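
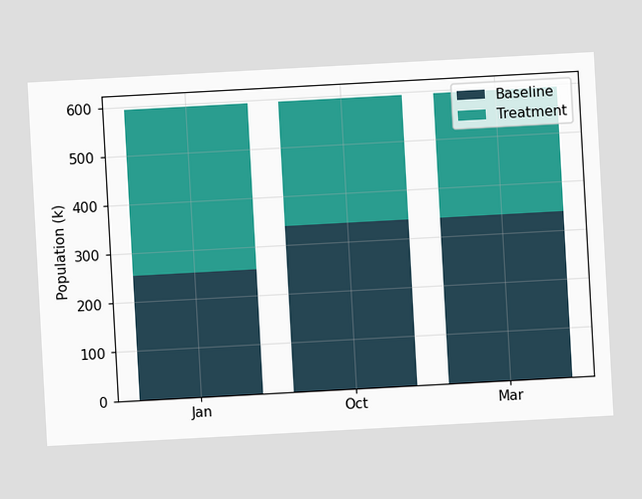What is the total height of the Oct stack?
The chart is tilted about 3° counter-clockwise. The Oct stack's top reaches 595k on the y-axis.

595k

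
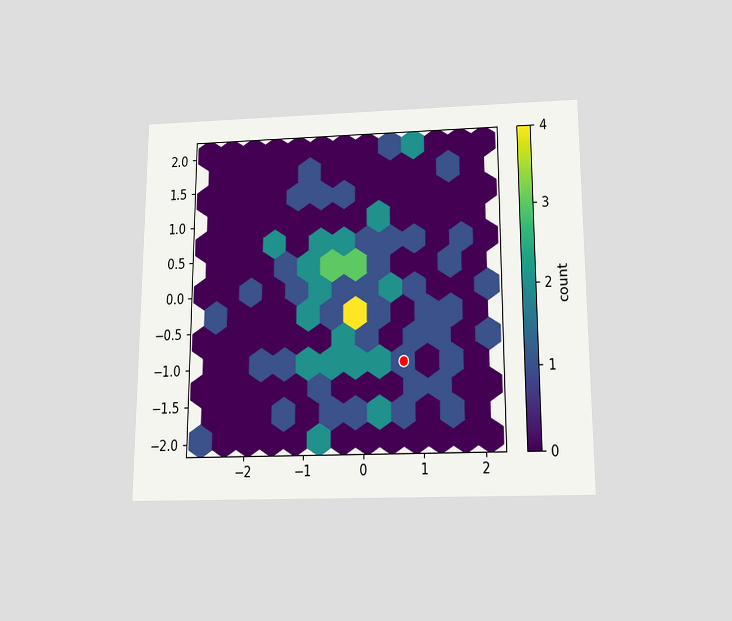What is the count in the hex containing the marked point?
1

The chart is viewed slightly from below. The marked hex reads 1 on the colorbar.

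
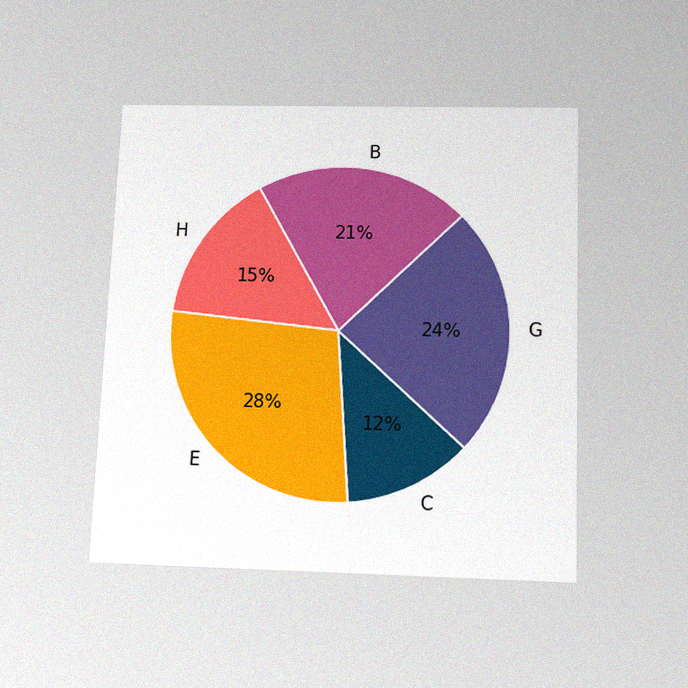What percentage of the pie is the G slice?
24%

The chart is tilted about 2° clockwise and viewed slightly from below, with some photo noise. The G slice takes up 24% of the pie.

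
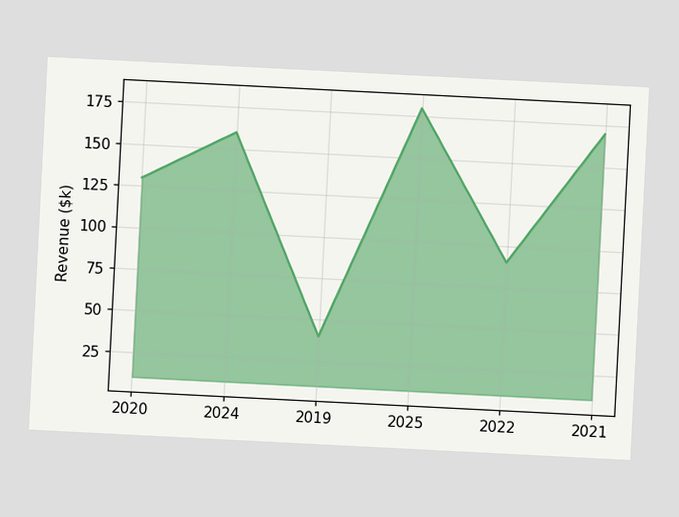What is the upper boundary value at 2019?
The chart is tilted about 3° clockwise. At 2019 the upper boundary is at $40k.

$40k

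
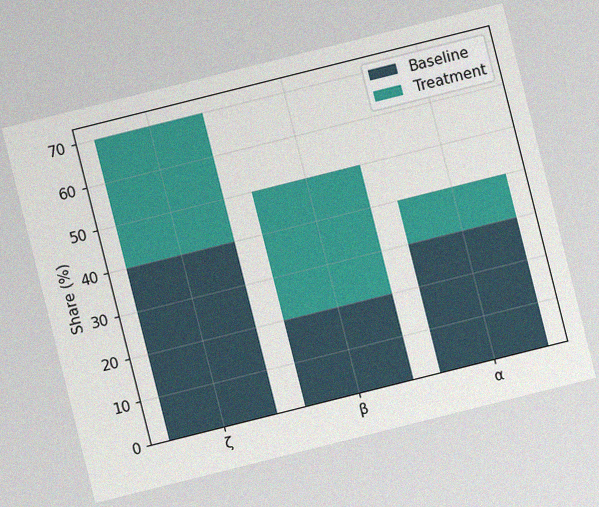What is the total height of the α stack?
The chart is tilted about 14° counter-clockwise, with some photo noise. The α stack's top reaches 40% on the y-axis.

40%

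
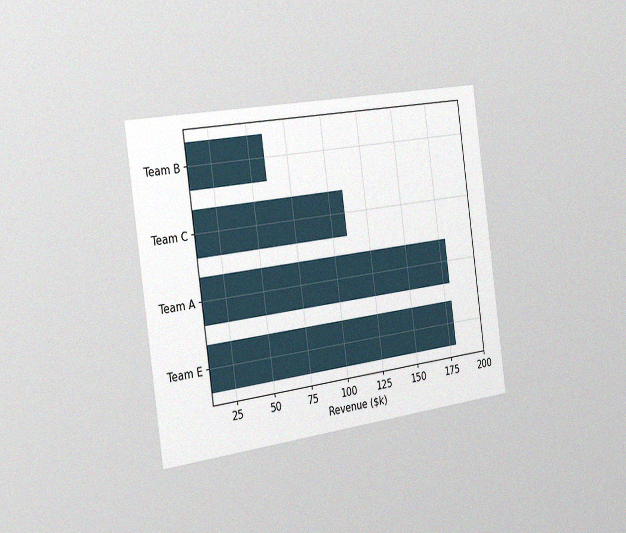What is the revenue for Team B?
The chart is tilted about 8° counter-clockwise and viewed slightly from the left, with some photo noise. Reading along the chart's x-axis, the Team B bar reaches $60k.

$60k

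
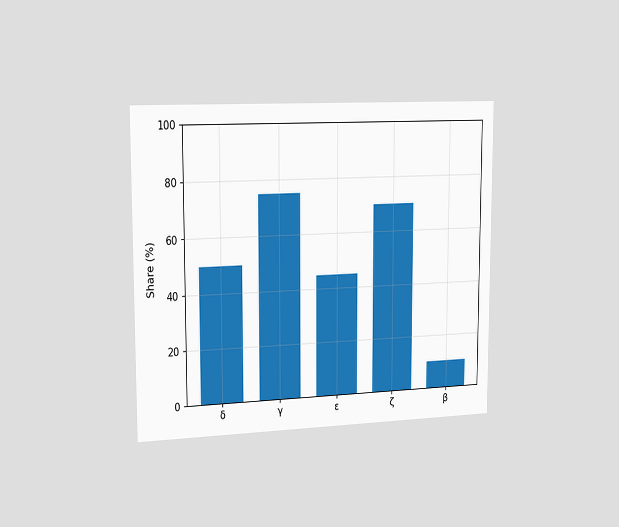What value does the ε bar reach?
The chart is viewed slightly from the left. Reading along the chart's y-axis, the ε bar reaches 45%.

45%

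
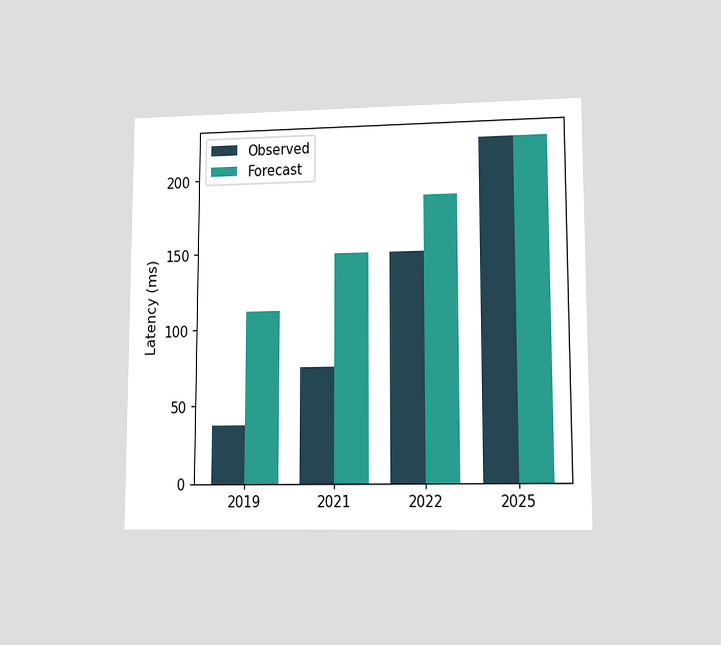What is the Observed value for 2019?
The chart is viewed at a slight angle. The Observed bar at 2019 reaches 37ms on the y-axis.

37ms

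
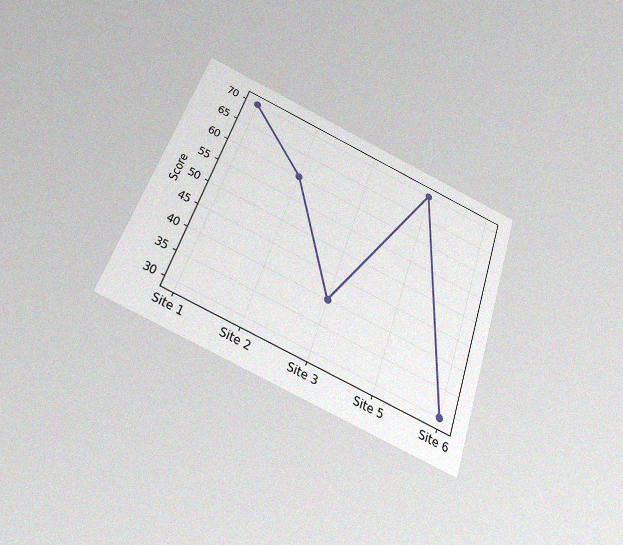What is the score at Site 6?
The chart is tilted about 19° clockwise and viewed slightly from below, with some photo noise. At Site 6, the line is at 30.

30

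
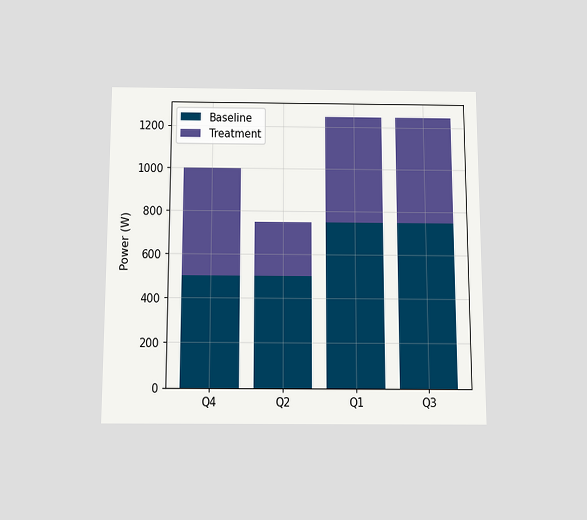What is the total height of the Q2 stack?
The chart is viewed slightly from below. The Q2 stack's top reaches 750W on the y-axis.

750W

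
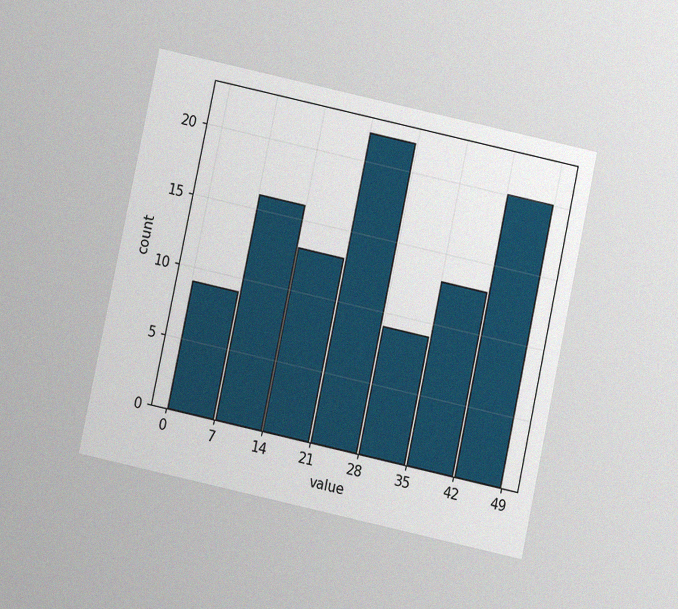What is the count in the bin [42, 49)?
The chart is tilted about 12° clockwise and viewed slightly from below, with some photo noise. The [42, 49) bin has height 20.

20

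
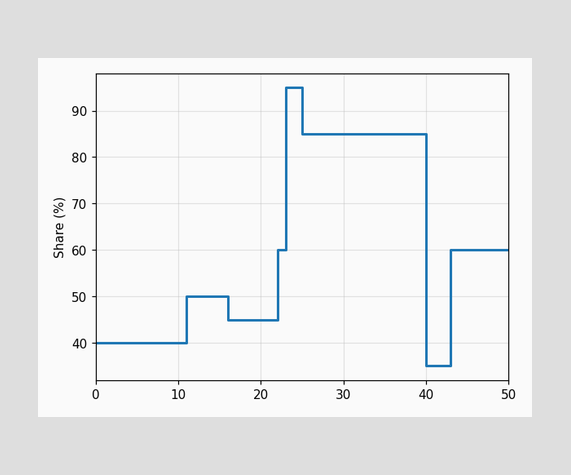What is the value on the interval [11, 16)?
On [11, 16) the step sits at 50%.

50%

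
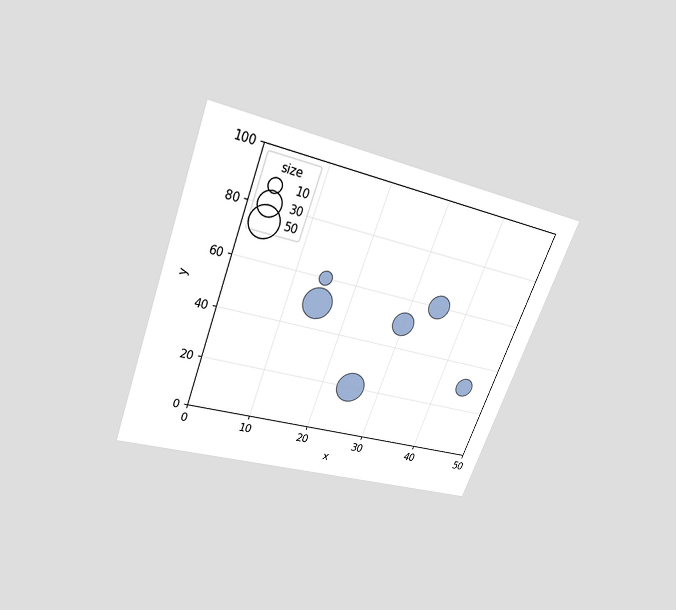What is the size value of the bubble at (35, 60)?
30

The chart is tilted about 21° clockwise and viewed slightly from above. Matching the bubble at (35, 60) against the size legend gives 30.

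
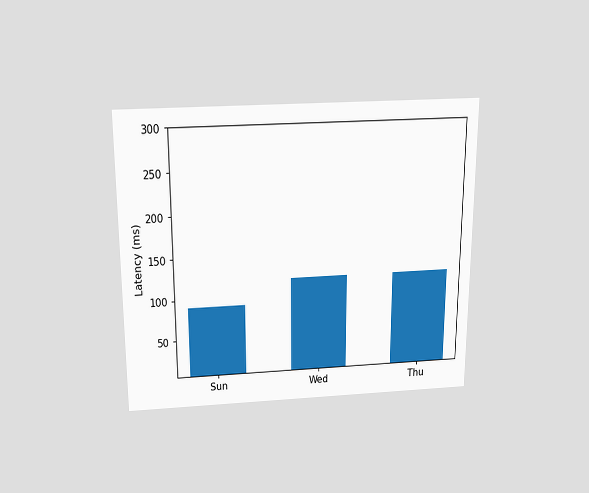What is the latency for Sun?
The chart is viewed slightly from above. Reading along the chart's y-axis, the Sun bar reaches 90ms.

90ms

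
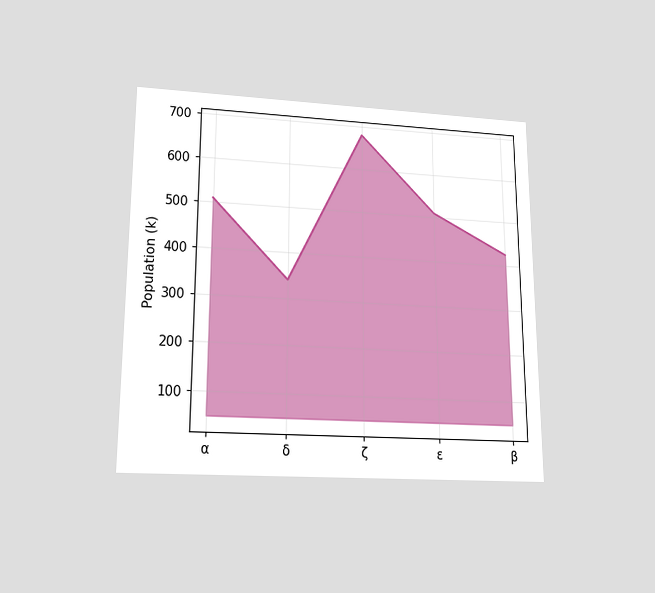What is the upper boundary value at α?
510k

The chart is viewed slightly from below. At α the upper boundary is at 510k.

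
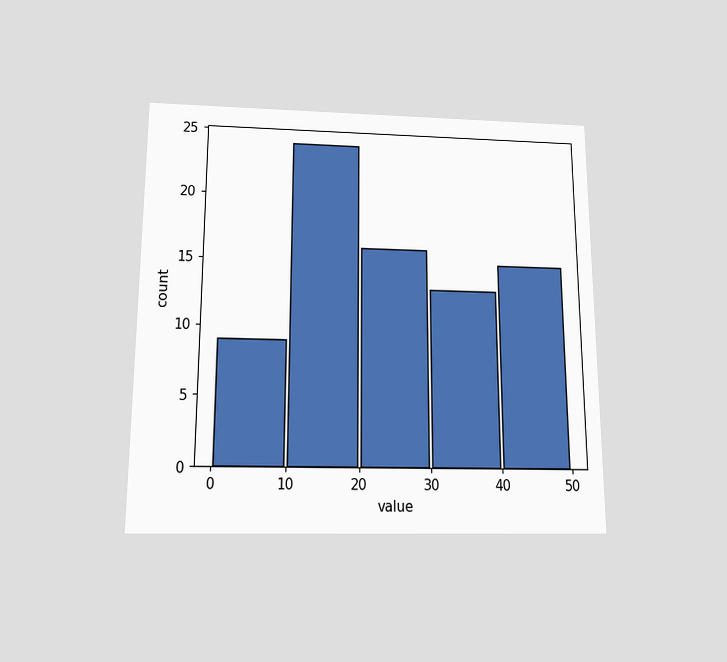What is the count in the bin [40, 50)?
The chart is viewed slightly from below. The [40, 50) bin has height 15.

15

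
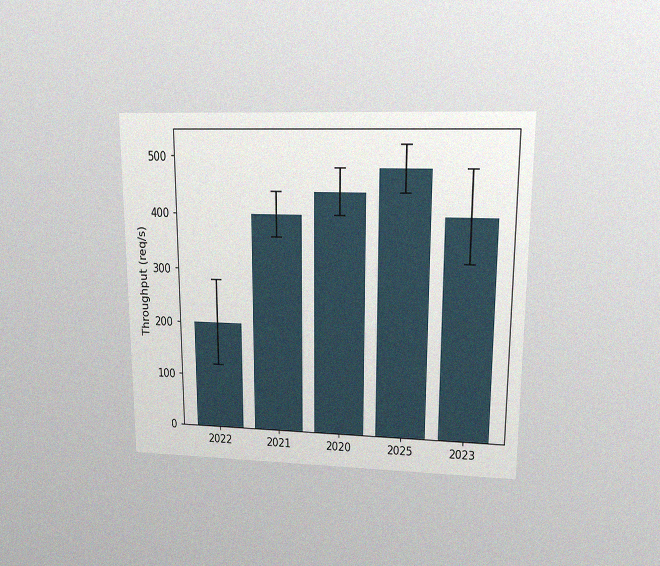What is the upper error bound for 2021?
The chart is viewed at a slight angle, with some photo noise. The 2021 bar's upper whisker reaches 440req/s.

440req/s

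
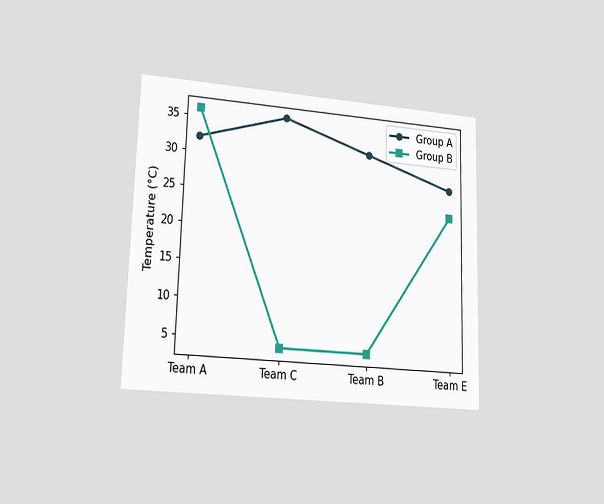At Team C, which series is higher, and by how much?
Group A, by 32°C

The chart is viewed at a slight angle. At Team C, Group A sits above the other line by 32°C.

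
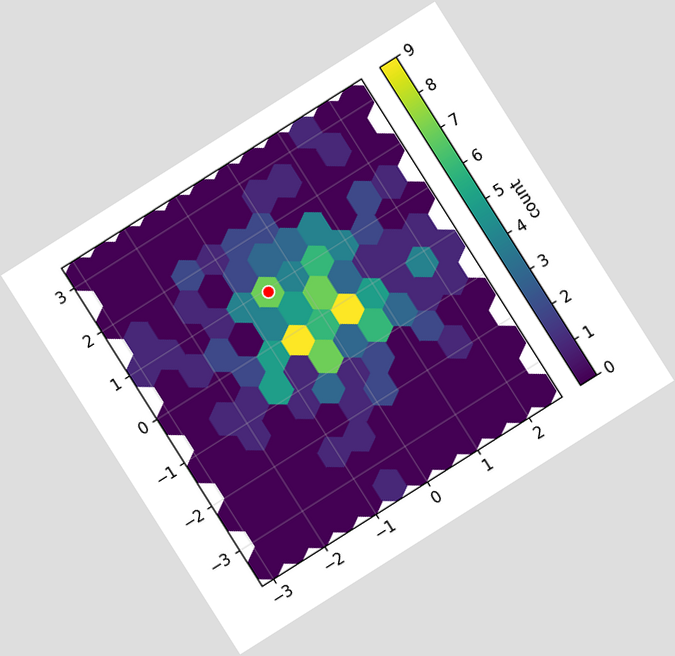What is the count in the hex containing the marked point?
The chart is tilted about 32° counter-clockwise. The marked hex reads 7 on the colorbar.

7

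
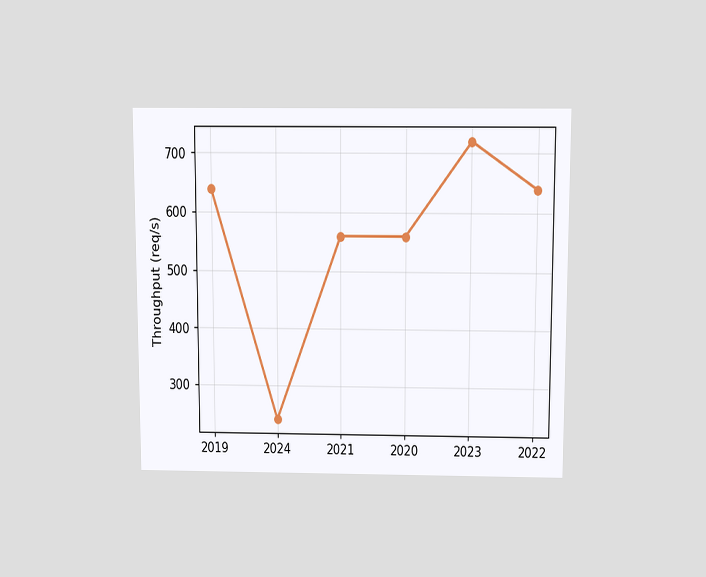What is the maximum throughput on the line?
720req/s

The chart is viewed slightly from above. The highest point is at 2023, and reading across to the y-axis gives 720req/s.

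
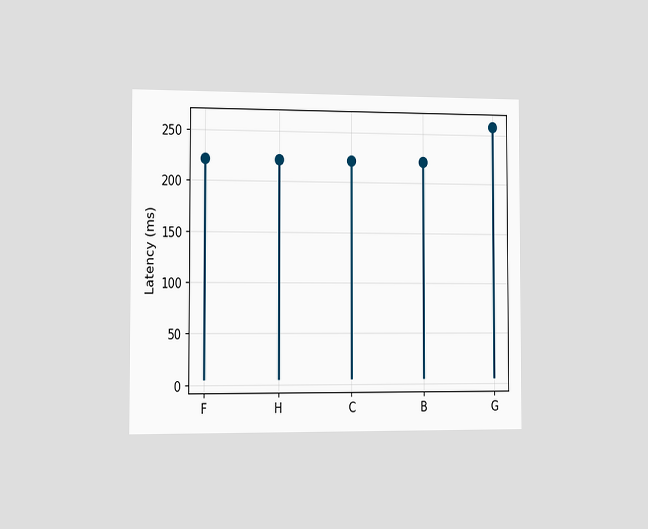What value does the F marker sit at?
222ms

The chart is viewed slightly from the left. The F marker sits at 222ms.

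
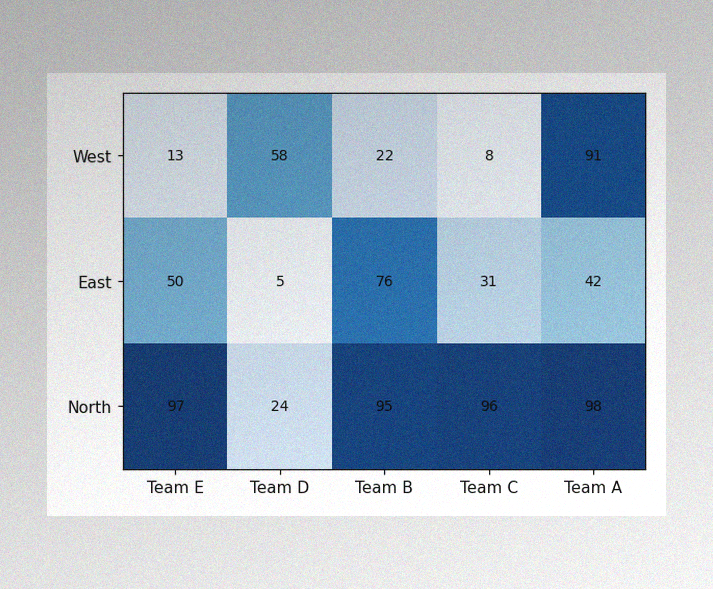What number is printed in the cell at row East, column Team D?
5

The image has some photo noise and uneven lighting. The (East, Team D) cell reads 5.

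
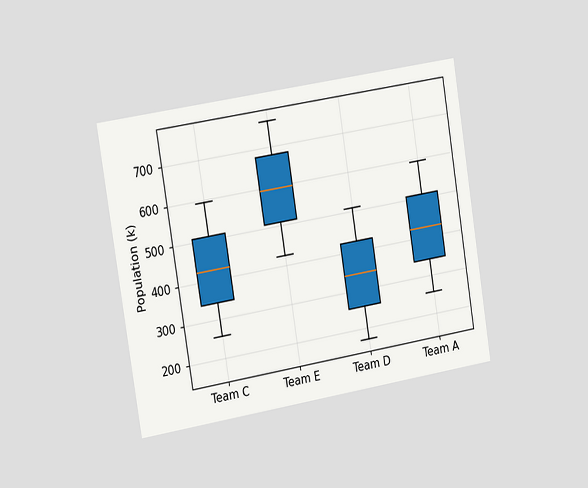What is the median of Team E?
595k

The chart is tilted about 9° counter-clockwise and viewed slightly from the left. The median line in the Team E box sits at 595k.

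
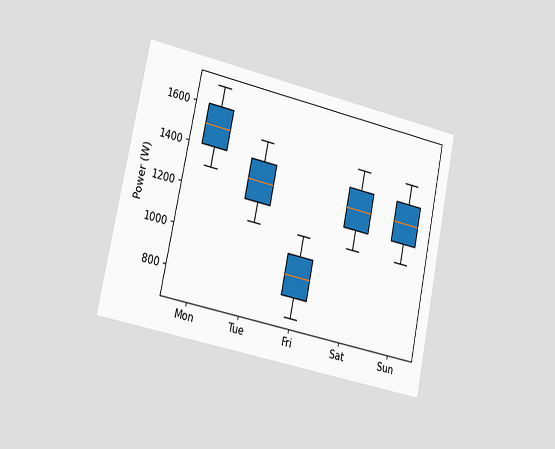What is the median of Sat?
The chart is tilted about 12° clockwise and viewed slightly from the left. The median line in the Sat box sits at 1300W.

1300W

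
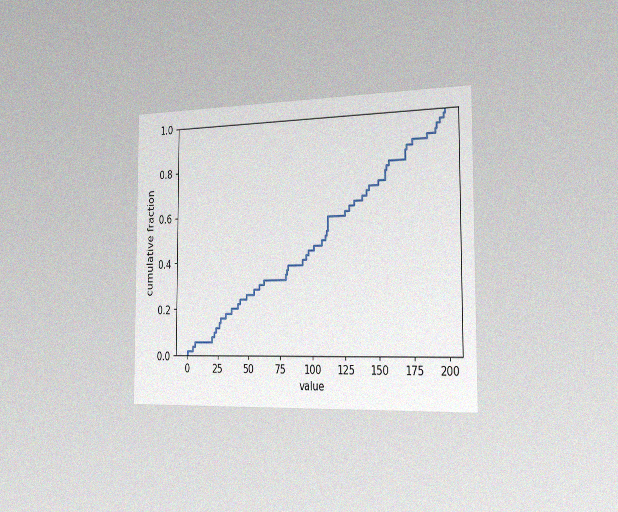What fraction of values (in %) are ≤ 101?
46%

The chart is viewed slightly from the right, with some photo noise. At x=101 the ECDF step is at 46%.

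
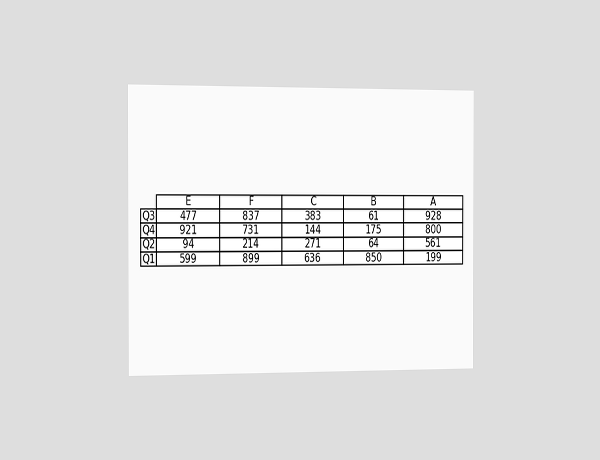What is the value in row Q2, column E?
94

The chart is viewed slightly from the left. The (Q2, E) cell reads 94.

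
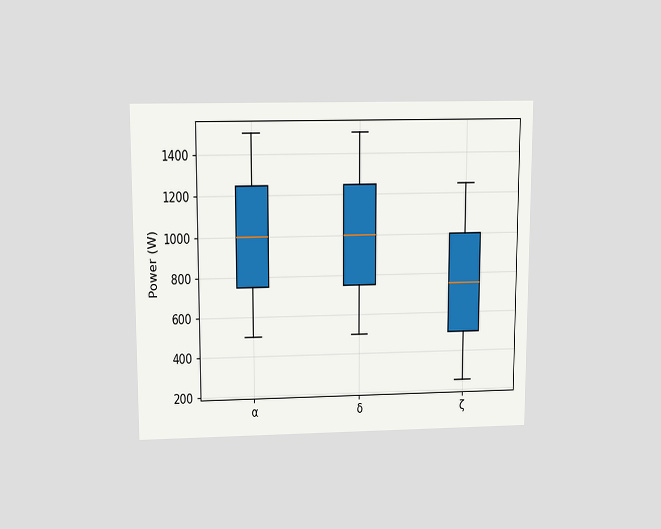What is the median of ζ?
The chart is viewed slightly from above. The median line in the ζ box sits at 750W.

750W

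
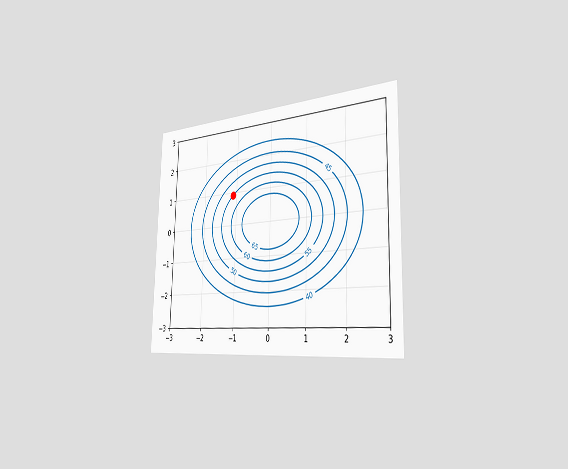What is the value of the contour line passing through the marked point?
55

The chart is viewed slightly from the right. The marked point sits on the contour labelled 55.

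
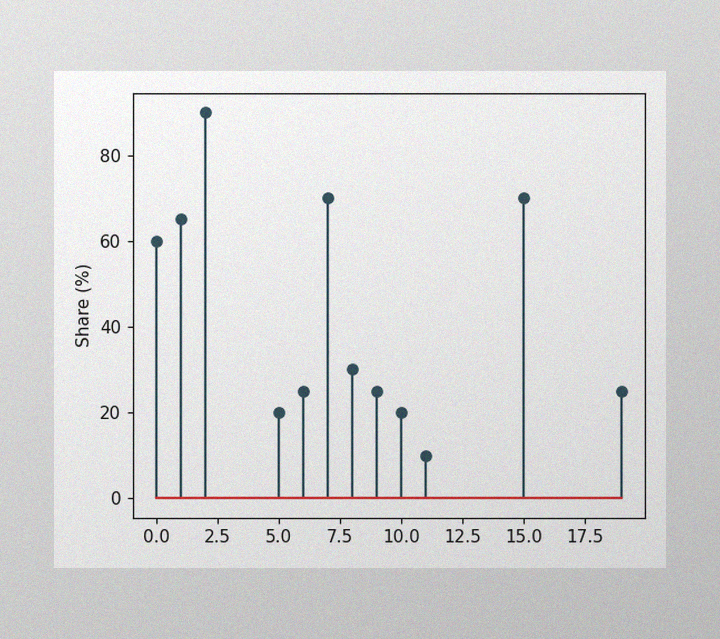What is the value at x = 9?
The image has some photo noise and uneven lighting. The stem at x=9 reaches 25%.

25%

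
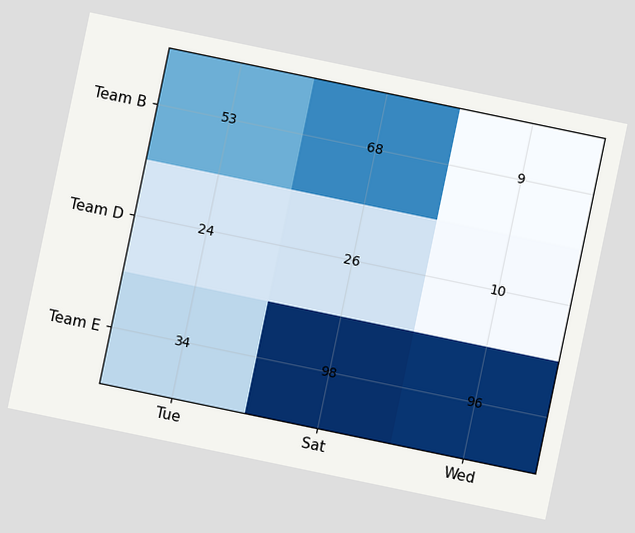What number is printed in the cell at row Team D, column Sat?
26

The chart is tilted about 12° clockwise. The (Team D, Sat) cell reads 26.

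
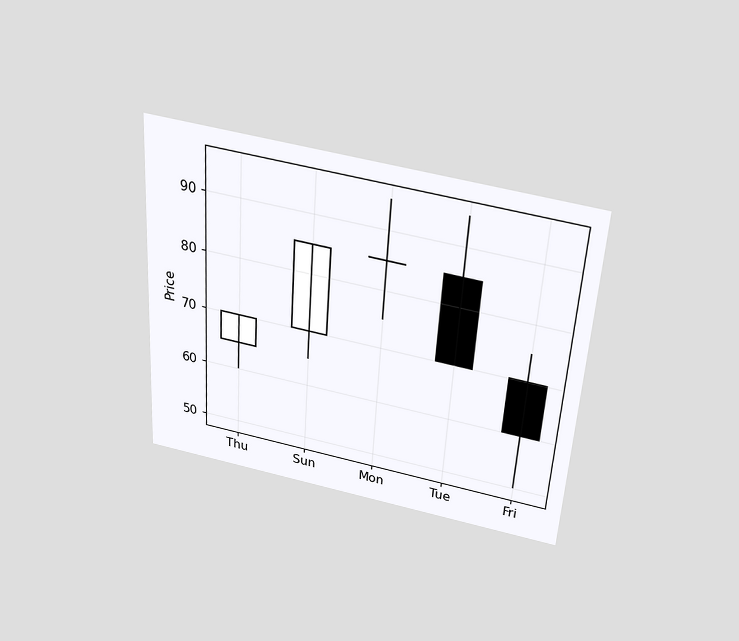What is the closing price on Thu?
70

The chart is tilted about 4° clockwise and viewed slightly from above. The Thu candle closes at 70.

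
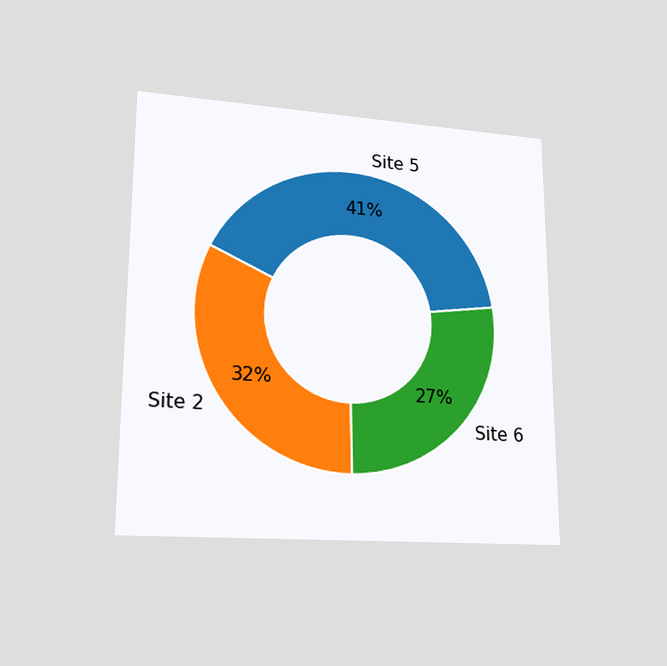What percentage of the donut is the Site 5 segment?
41%

The chart is viewed at a slight angle. The Site 5 segment takes up 41% of the ring.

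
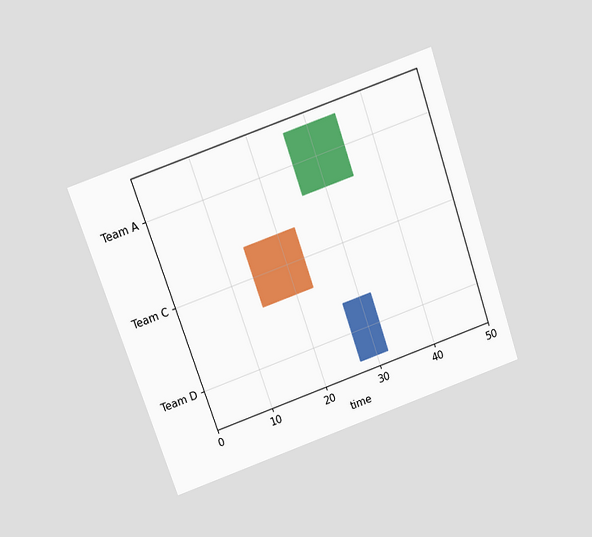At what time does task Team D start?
The chart is tilted about 19° counter-clockwise and viewed slightly from above. The Team D bar begins at t=27.

27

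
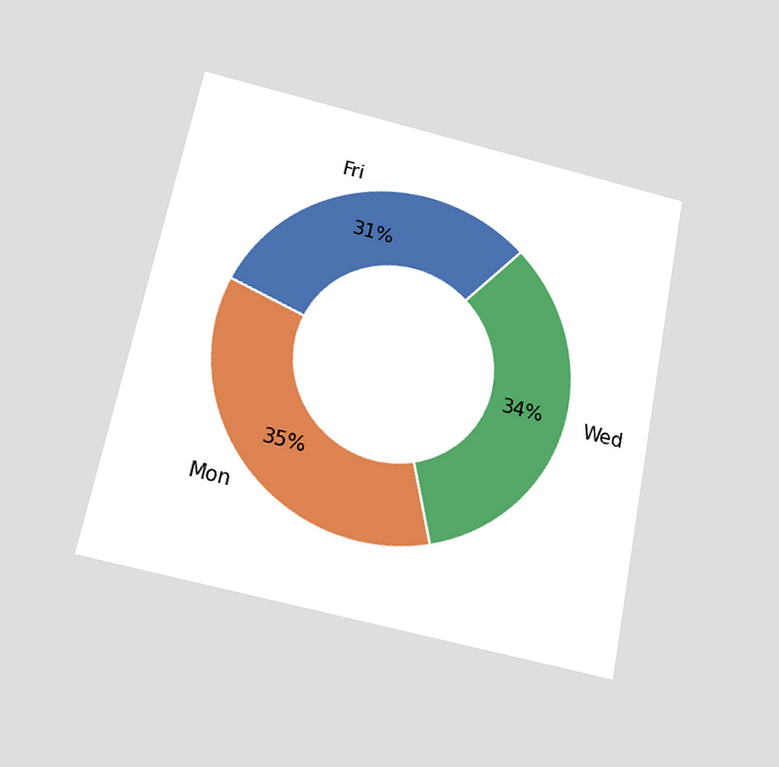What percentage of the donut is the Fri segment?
31%

The chart is tilted about 11° clockwise and viewed slightly from below. The Fri segment takes up 31% of the ring.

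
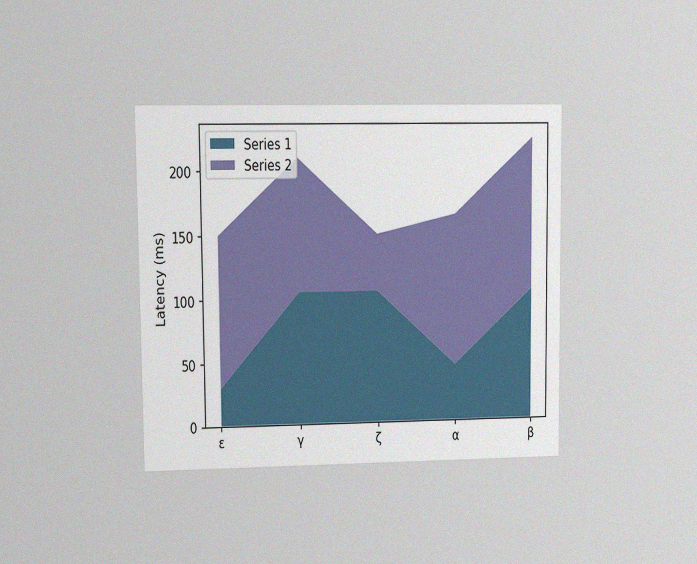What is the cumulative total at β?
The chart is viewed at a slight angle, with some photo noise. The stacked total at β reaches 225ms.

225ms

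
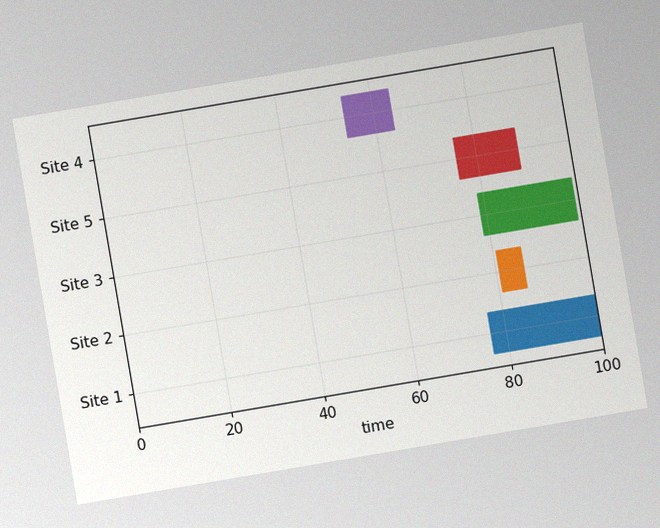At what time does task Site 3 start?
The chart is tilted about 10° counter-clockwise, with some photo noise. The Site 3 bar begins at t=79.

79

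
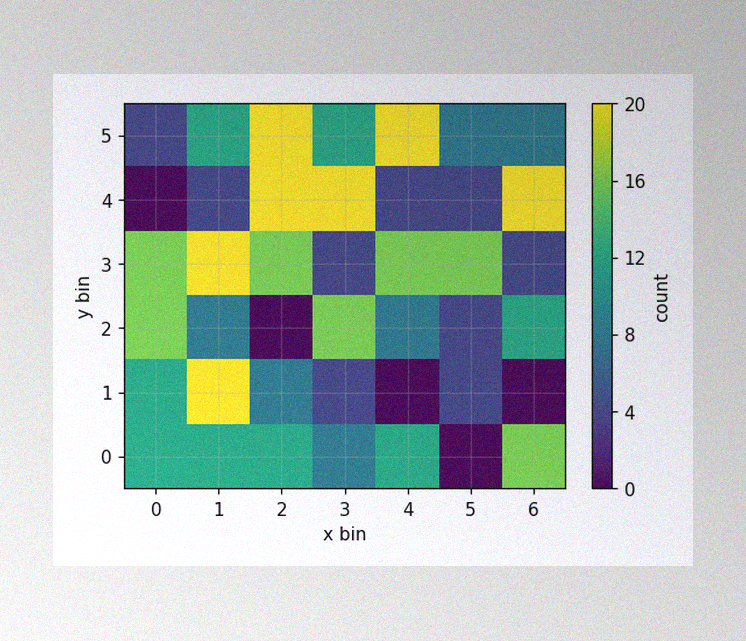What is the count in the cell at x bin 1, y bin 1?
The image has some photo noise and uneven lighting. Matching the cell (1, 1) against the colorbar gives 20.

20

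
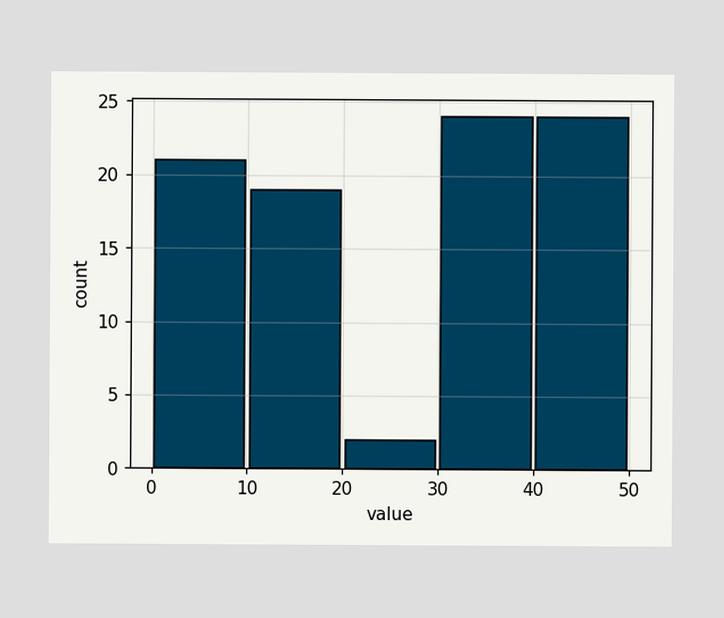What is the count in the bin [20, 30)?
2

The [20, 30) bin has height 2.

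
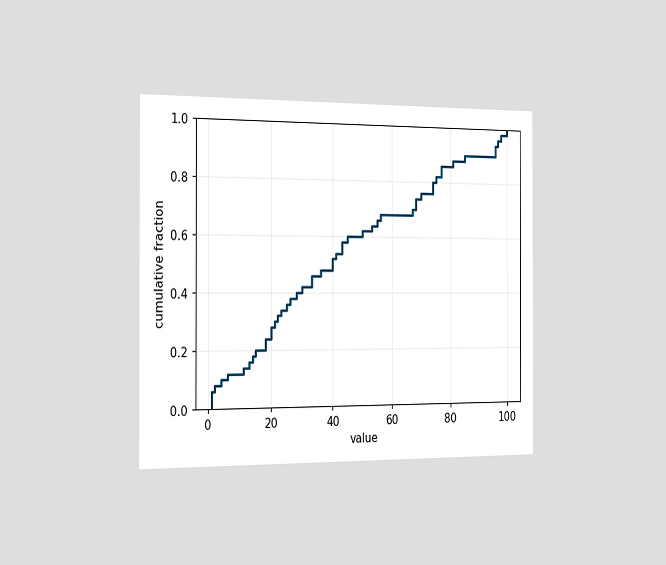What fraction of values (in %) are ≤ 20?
28%

The chart is viewed slightly from the left. At x=20 the ECDF step is at 28%.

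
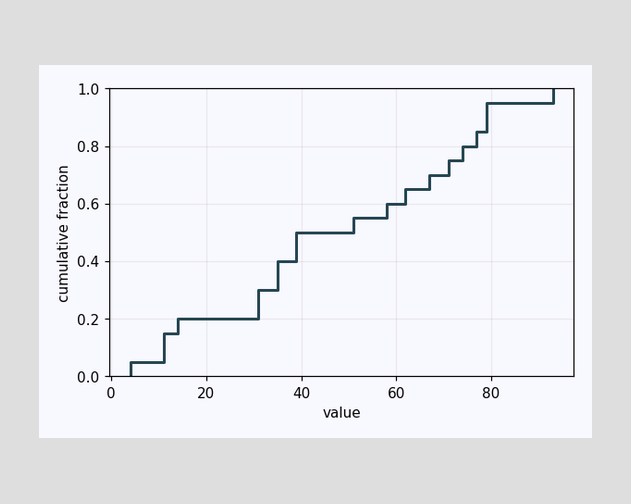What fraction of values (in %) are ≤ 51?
At x=51 the ECDF step is at 55%.

55%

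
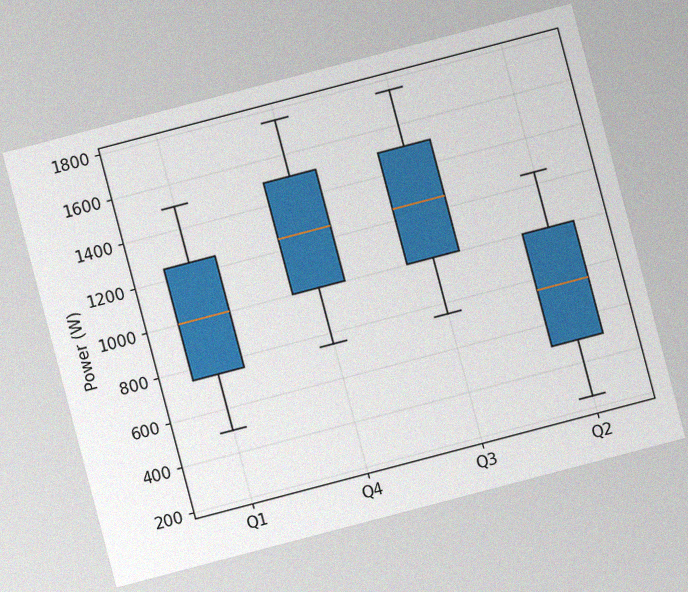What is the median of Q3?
The chart is tilted about 15° counter-clockwise, with some photo noise. The median line in the Q3 box sits at 1250W.

1250W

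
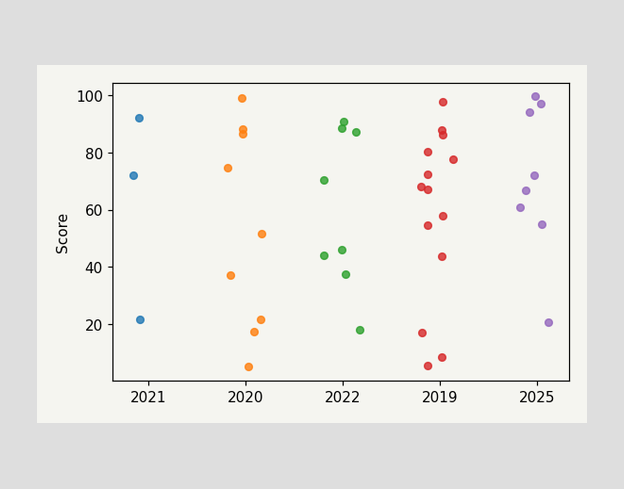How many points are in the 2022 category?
8

Counting the markers in the 2022 column gives 8.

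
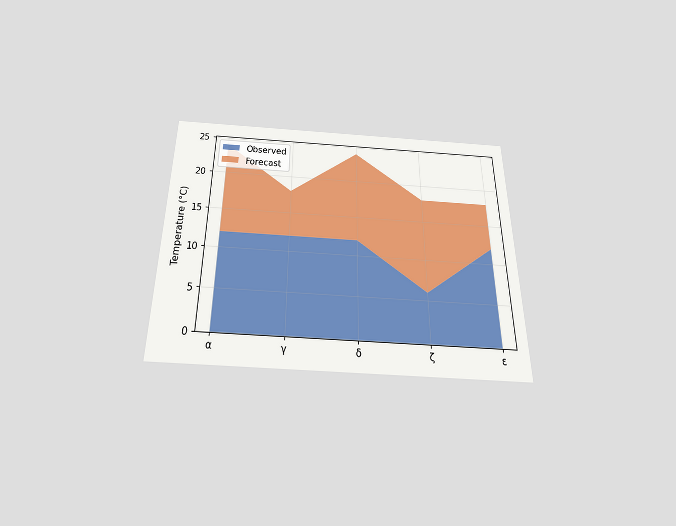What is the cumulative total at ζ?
The chart is viewed slightly from below. The stacked total at ζ reaches 18°C.

18°C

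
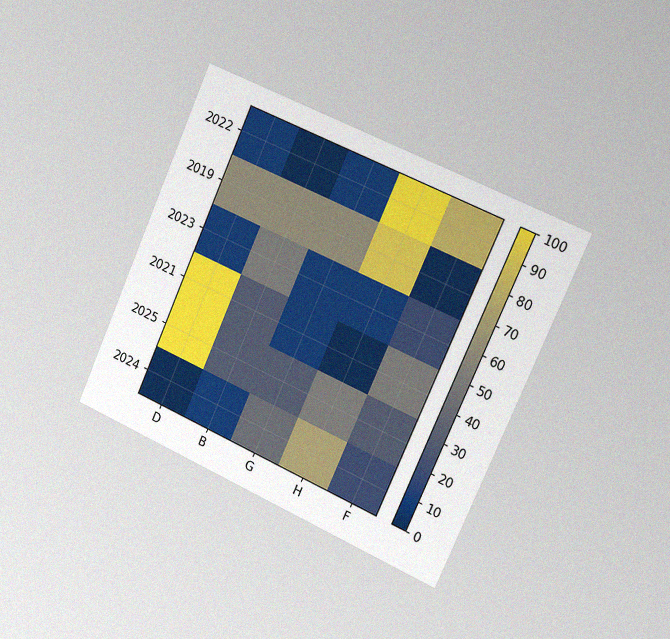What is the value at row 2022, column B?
The chart is tilted about 24° clockwise and viewed slightly from the right, with some photo noise. Matching cell (2022, B) against the colorbar gives 0.

0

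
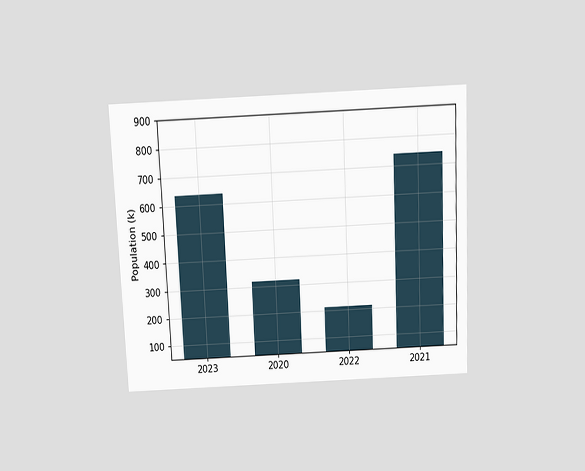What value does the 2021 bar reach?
742k

The chart is tilted about 3° counter-clockwise and viewed slightly from above. Reading along the chart's y-axis, the 2021 bar reaches 742k.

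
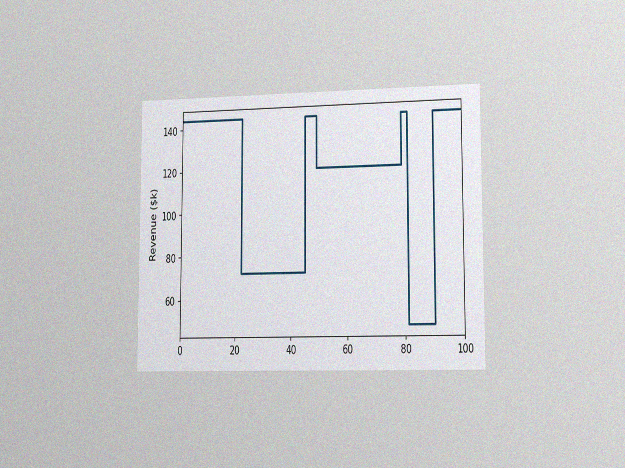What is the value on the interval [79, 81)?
The chart is viewed slightly from the right, with some photo noise. On [79, 81) the step sits at $144k.

$144k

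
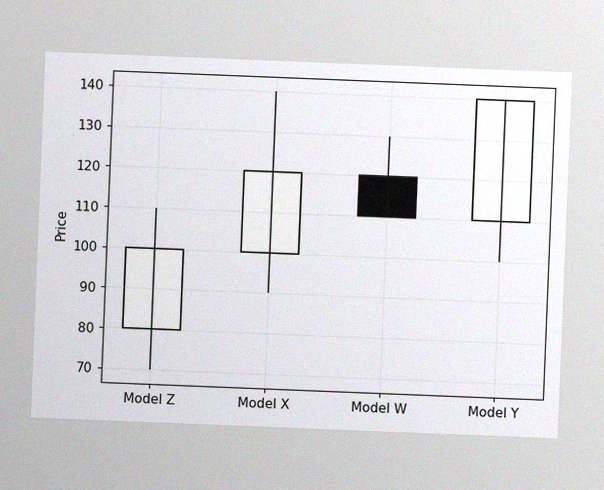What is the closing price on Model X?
The chart is tilted about 2° clockwise, with some photo noise. The Model X candle closes at 120.

120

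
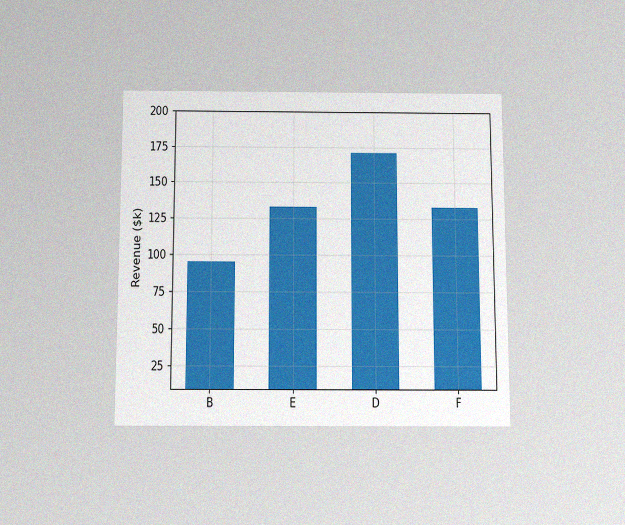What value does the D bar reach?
$171k

The chart is viewed slightly from below, with some photo noise. Reading along the chart's y-axis, the D bar reaches $171k.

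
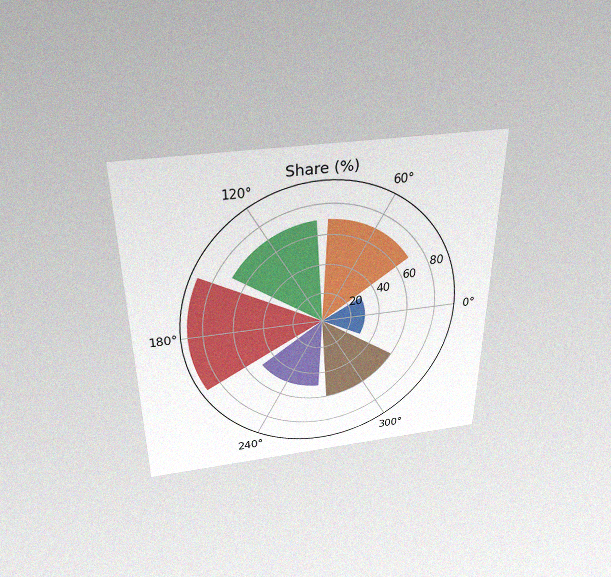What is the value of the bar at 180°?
90%

The chart is viewed slightly from above, with some photo noise. The bar at 180° reaches 90% on the radial axis.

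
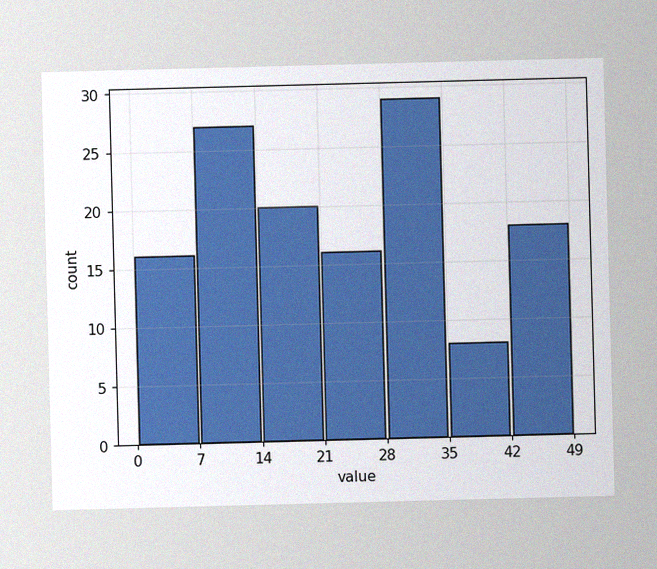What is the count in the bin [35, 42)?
The image has some photo noise and uneven lighting. The [35, 42) bin has height 8.

8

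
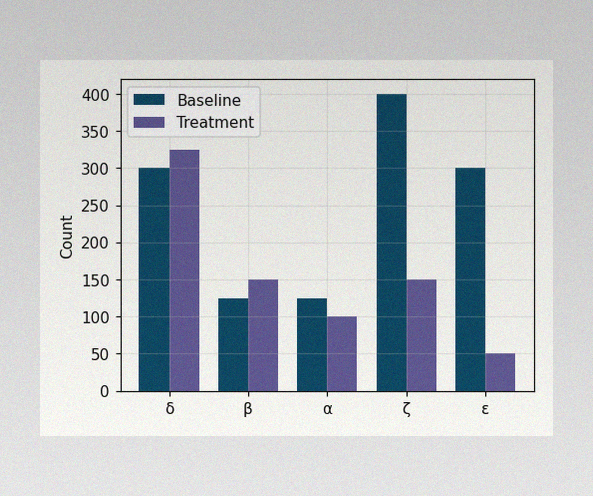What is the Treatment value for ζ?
The image has some photo noise and uneven lighting. The Treatment bar at ζ reaches 150 on the y-axis.

150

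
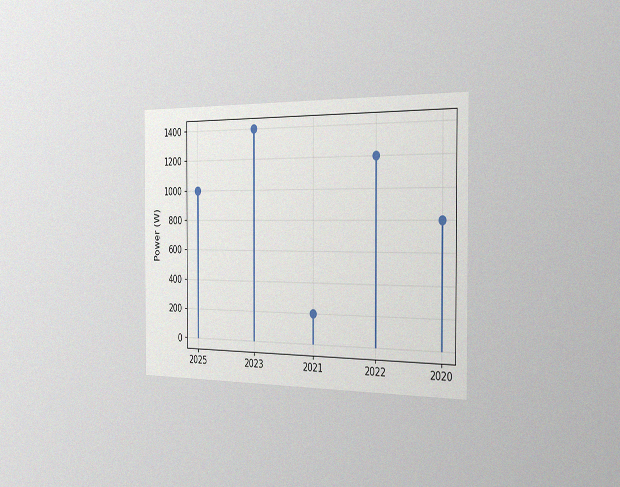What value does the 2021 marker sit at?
The chart is viewed slightly from the right, with some photo noise. The 2021 marker sits at 200W.

200W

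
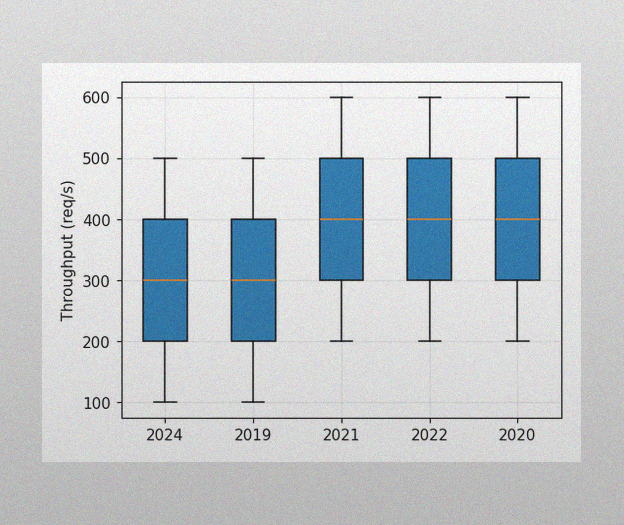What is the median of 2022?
400req/s

The image has some photo noise and uneven lighting. The median line in the 2022 box sits at 400req/s.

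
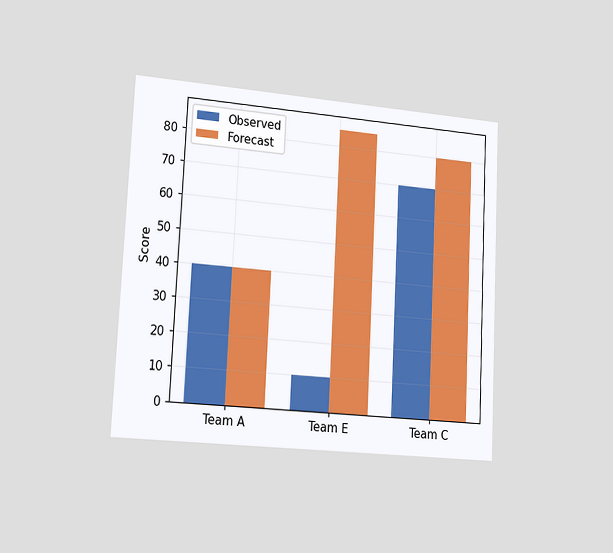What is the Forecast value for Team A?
The chart is tilted about 3° clockwise and viewed slightly from the left. The Forecast bar at Team A reaches 40 on the y-axis.

40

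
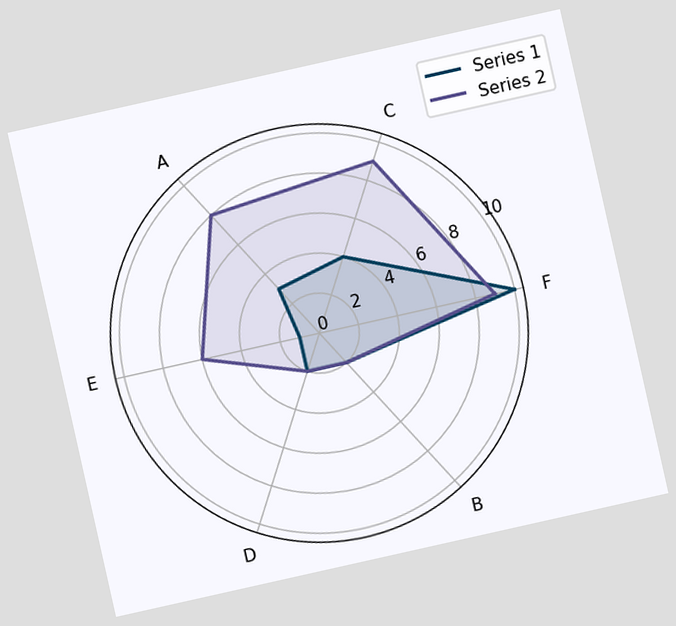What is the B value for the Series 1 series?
The chart is tilted about 13° counter-clockwise. On the B axis, Series 1 reaches 2.

2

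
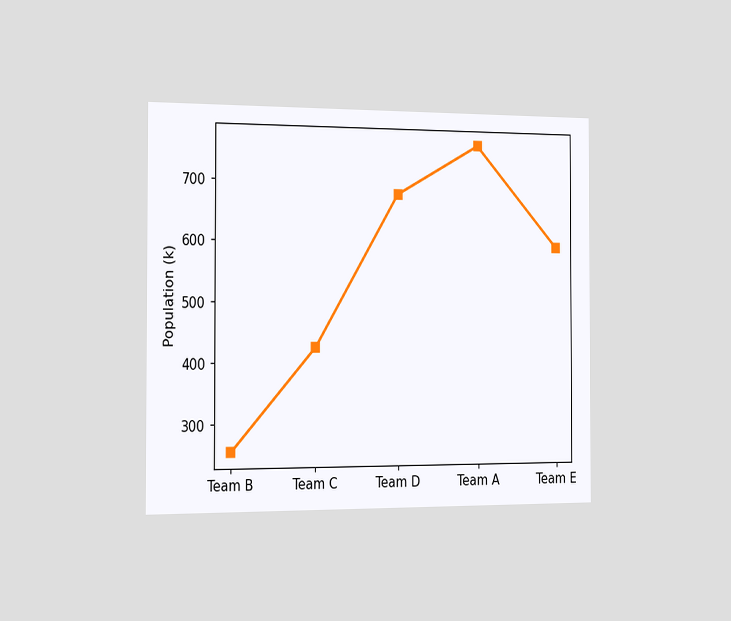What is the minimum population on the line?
The chart is viewed slightly from the left. The lowest point is at Team B, and reading across to the y-axis gives 255k.

255k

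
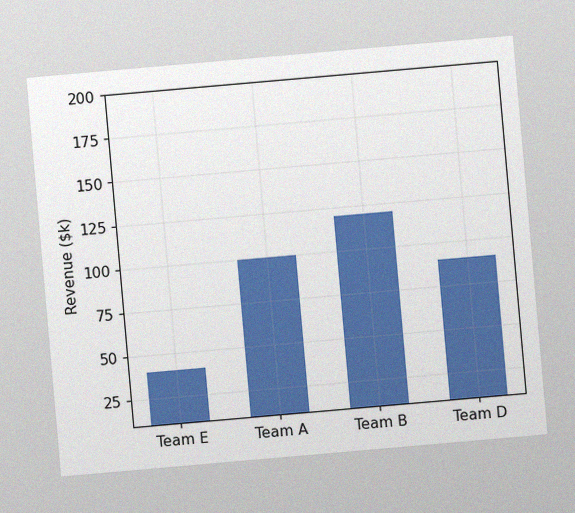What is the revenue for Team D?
The chart is tilted about 5° counter-clockwise, with some photo noise. Reading along the chart's y-axis, the Team D bar reaches $90k.

$90k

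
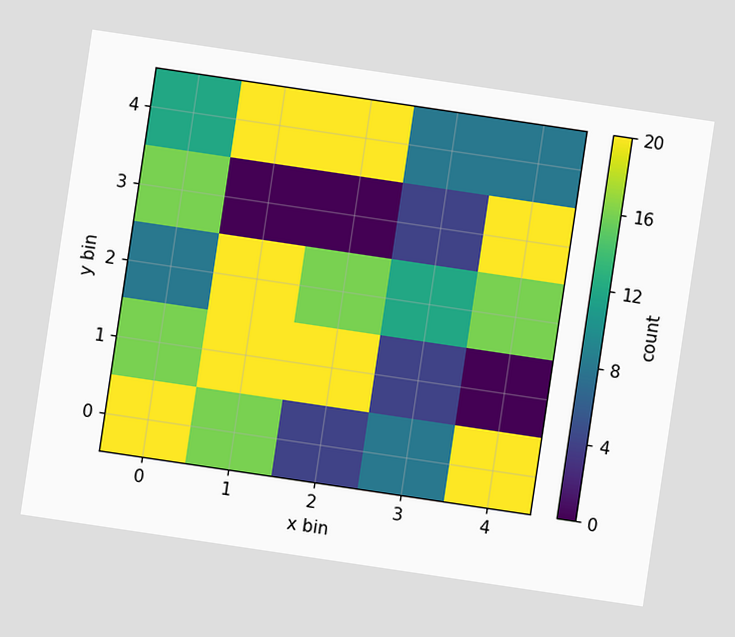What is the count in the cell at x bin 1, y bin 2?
20

The chart is tilted about 8° clockwise. Matching the cell (1, 2) against the colorbar gives 20.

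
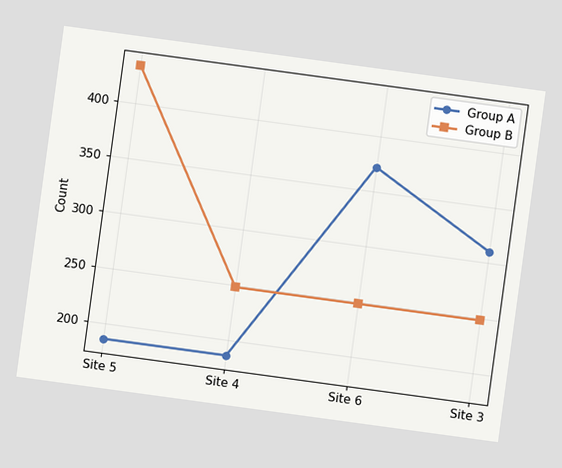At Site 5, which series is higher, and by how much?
The chart is tilted about 8° clockwise. At Site 5, Group B sits above the other line by 248.

Group B, by 248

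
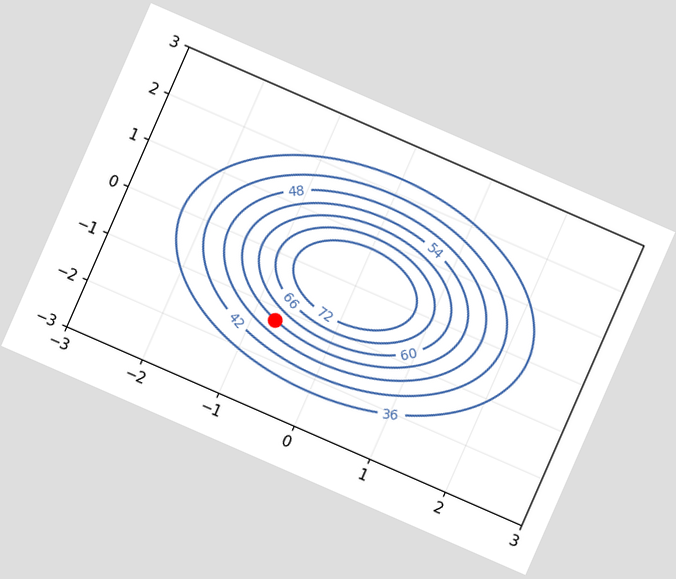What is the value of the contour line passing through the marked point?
The chart is tilted about 24° clockwise. The marked point sits on the contour labelled 54.

54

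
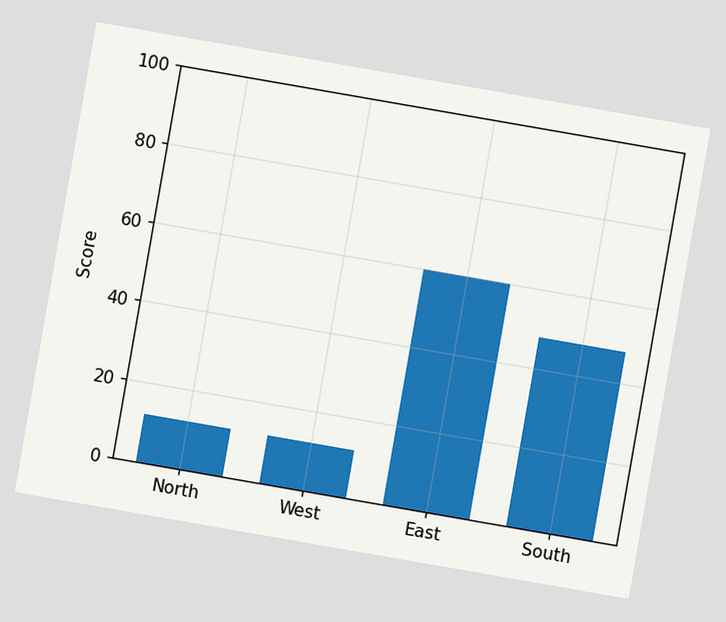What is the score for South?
The chart is tilted about 10° clockwise. Reading along the chart's y-axis, the South bar reaches 48.

48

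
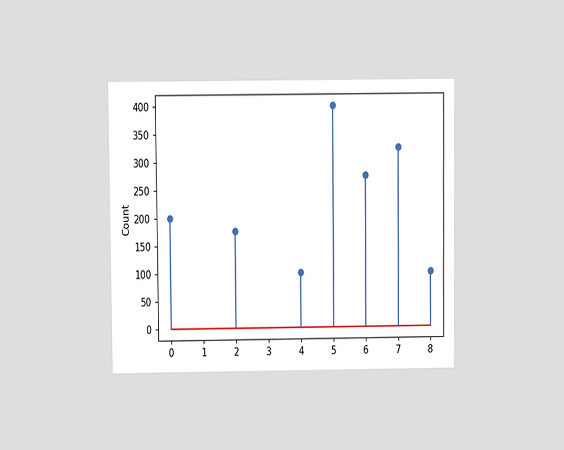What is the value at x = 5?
400

The chart is viewed at a slight angle. The stem at x=5 reaches 400.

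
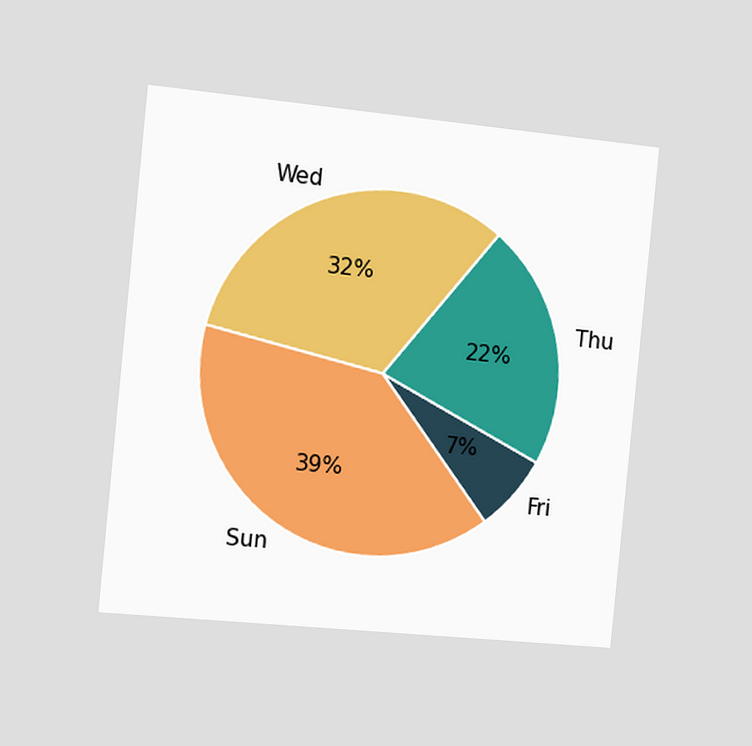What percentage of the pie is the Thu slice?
22%

The chart is tilted about 6° clockwise and viewed slightly from the left. The Thu slice takes up 22% of the pie.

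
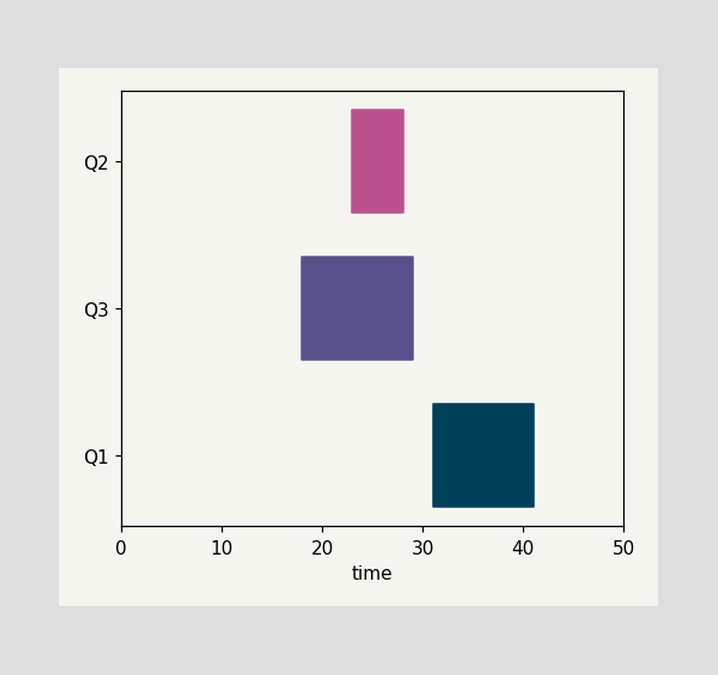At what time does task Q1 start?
The Q1 bar begins at t=31.

31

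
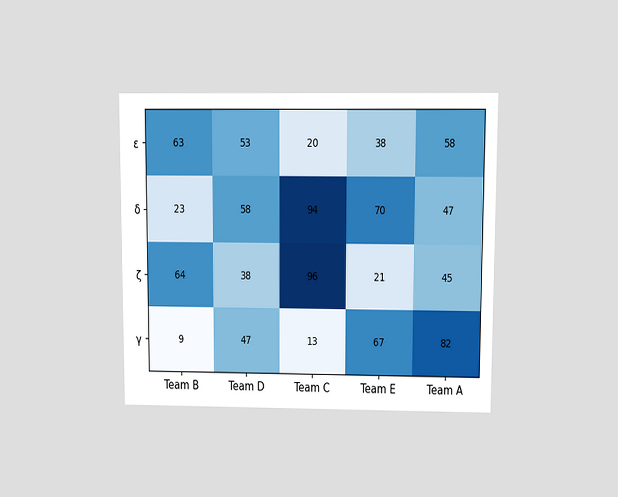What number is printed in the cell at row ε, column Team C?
The chart is viewed at a slight angle. The (ε, Team C) cell reads 20.

20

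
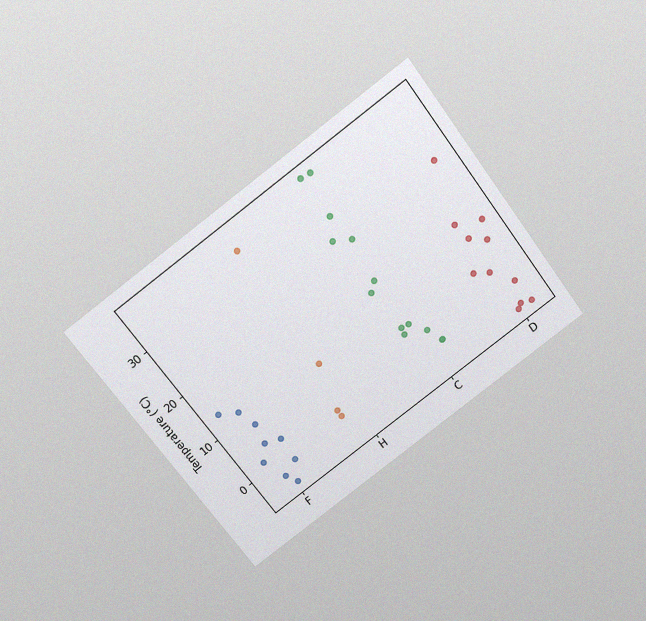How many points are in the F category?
9

The chart is tilted about 37° counter-clockwise and viewed slightly from above, with some photo noise. Counting the markers in the F column gives 9.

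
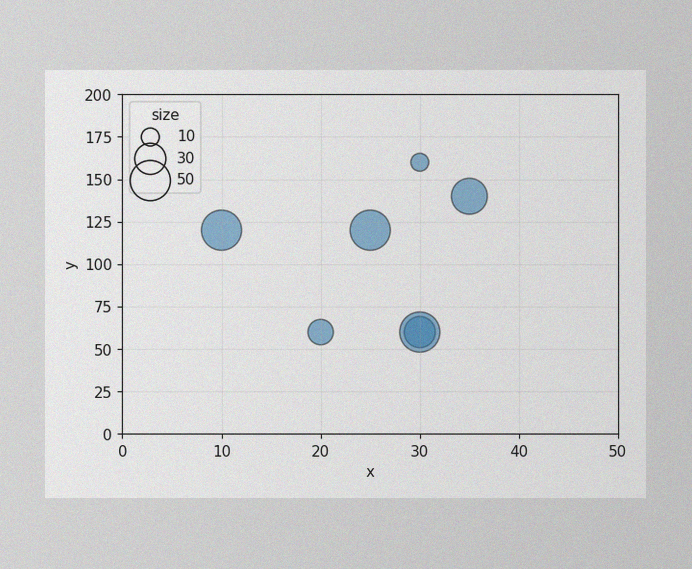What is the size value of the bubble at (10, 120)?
50

The image has some photo noise and uneven lighting. Matching the bubble at (10, 120) against the size legend gives 50.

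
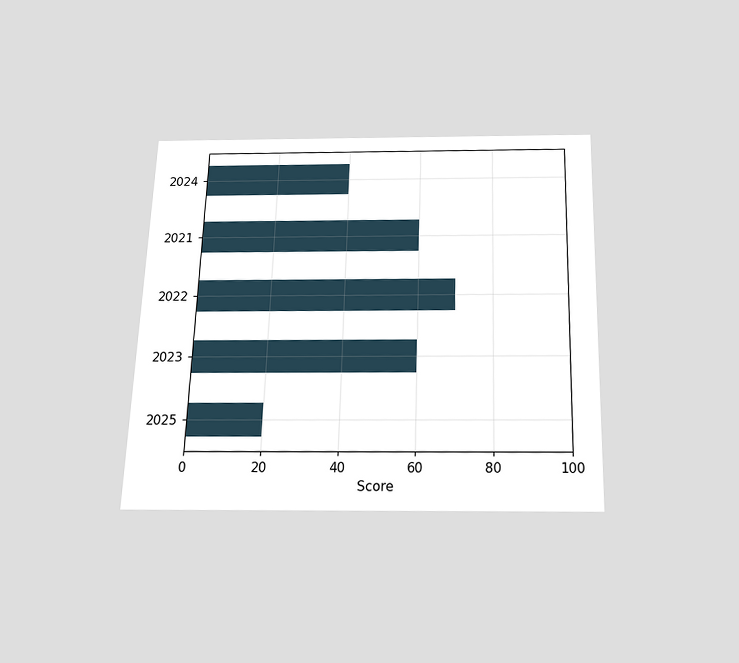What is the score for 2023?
The chart is viewed slightly from below. Reading along the chart's x-axis, the 2023 bar reaches 60.

60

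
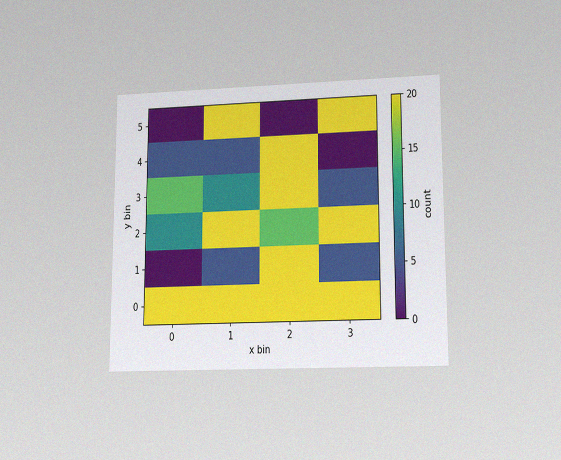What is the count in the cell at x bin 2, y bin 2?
The chart is viewed at a slight angle, with some photo noise. Matching the cell (2, 2) against the colorbar gives 15.

15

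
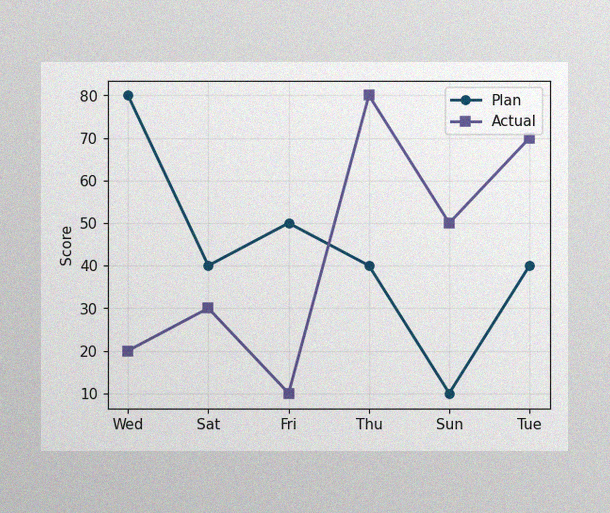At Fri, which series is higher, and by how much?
The image has some photo noise and uneven lighting. At Fri, Plan sits above the other line by 40.

Plan, by 40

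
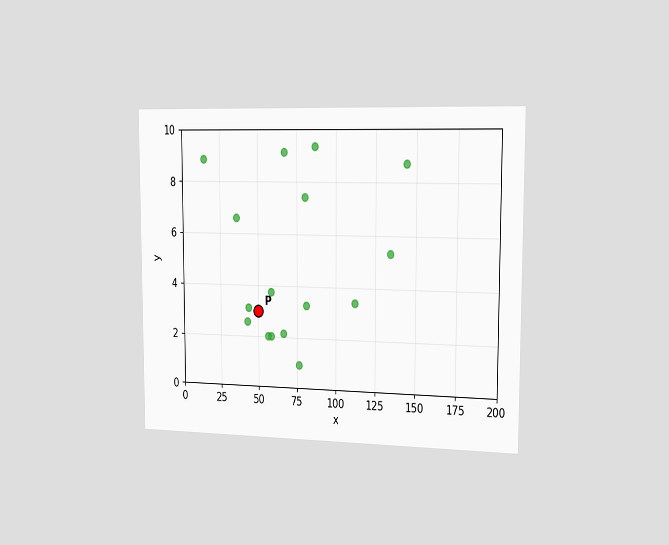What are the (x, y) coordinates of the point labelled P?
(50, 3)

The chart is viewed slightly from the right. Following the gridlines from P to each axis, P sits at (50, 3).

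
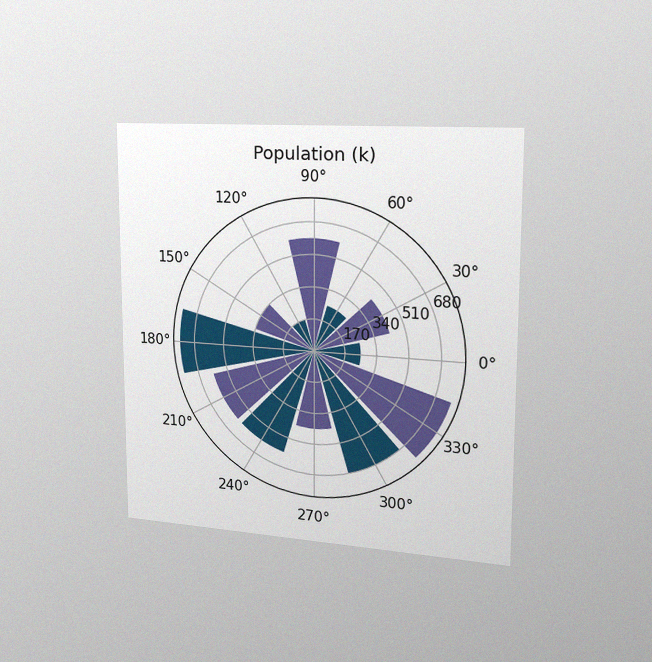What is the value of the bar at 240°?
The chart is viewed slightly from the right, with some photo noise. The bar at 240° reaches 595k on the radial axis.

595k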